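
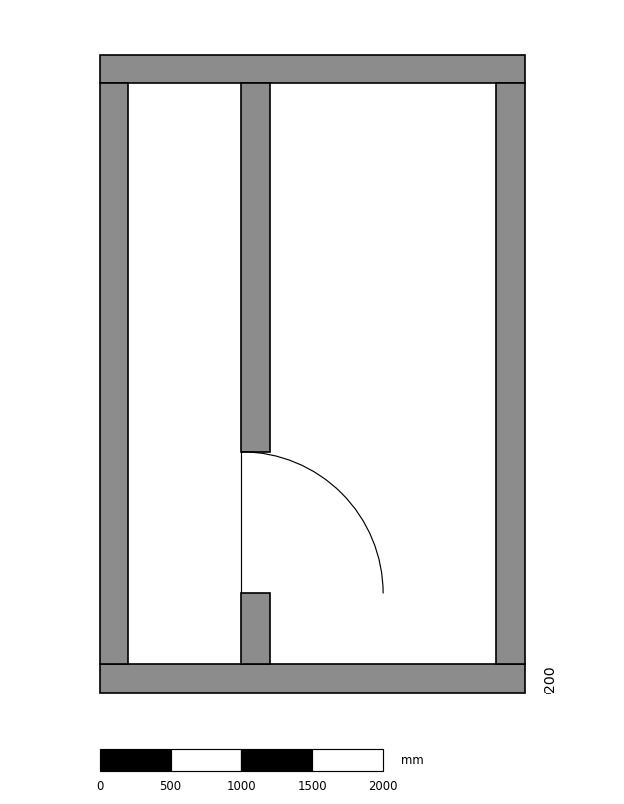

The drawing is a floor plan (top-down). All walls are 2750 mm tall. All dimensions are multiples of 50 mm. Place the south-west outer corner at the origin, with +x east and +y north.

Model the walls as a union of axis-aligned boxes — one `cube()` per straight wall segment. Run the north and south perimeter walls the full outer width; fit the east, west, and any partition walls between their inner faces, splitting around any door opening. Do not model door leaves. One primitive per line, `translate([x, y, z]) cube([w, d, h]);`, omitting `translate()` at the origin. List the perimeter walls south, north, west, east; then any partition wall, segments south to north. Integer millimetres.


cube([3000, 200, 2750]);
translate([0, 4300, 0]) cube([3000, 200, 2750]);
translate([0, 200, 0]) cube([200, 4100, 2750]);
translate([2800, 200, 0]) cube([200, 4100, 2750]);
translate([1000, 200, 0]) cube([200, 500, 2750]);
translate([1000, 1700, 0]) cube([200, 2600, 2750]);


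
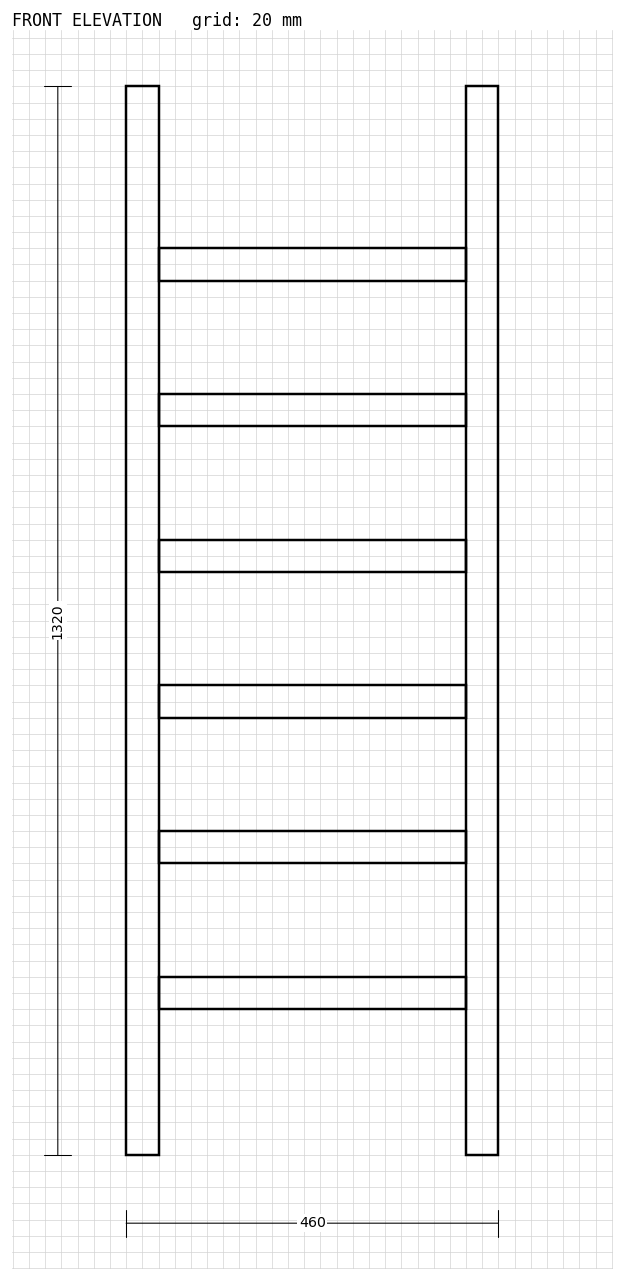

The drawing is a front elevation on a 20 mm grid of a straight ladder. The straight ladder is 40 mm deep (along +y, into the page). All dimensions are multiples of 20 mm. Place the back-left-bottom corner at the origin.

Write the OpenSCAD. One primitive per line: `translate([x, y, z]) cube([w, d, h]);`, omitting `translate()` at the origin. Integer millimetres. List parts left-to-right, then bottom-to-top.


cube([40, 40, 1320]);
translate([40, 0, 180]) cube([380, 40, 40]);
translate([40, 0, 360]) cube([380, 40, 40]);
translate([40, 0, 540]) cube([380, 40, 40]);
translate([40, 0, 720]) cube([380, 40, 40]);
translate([40, 0, 900]) cube([380, 40, 40]);
translate([40, 0, 1080]) cube([380, 40, 40]);
translate([420, 0, 0]) cube([40, 40, 1320]);


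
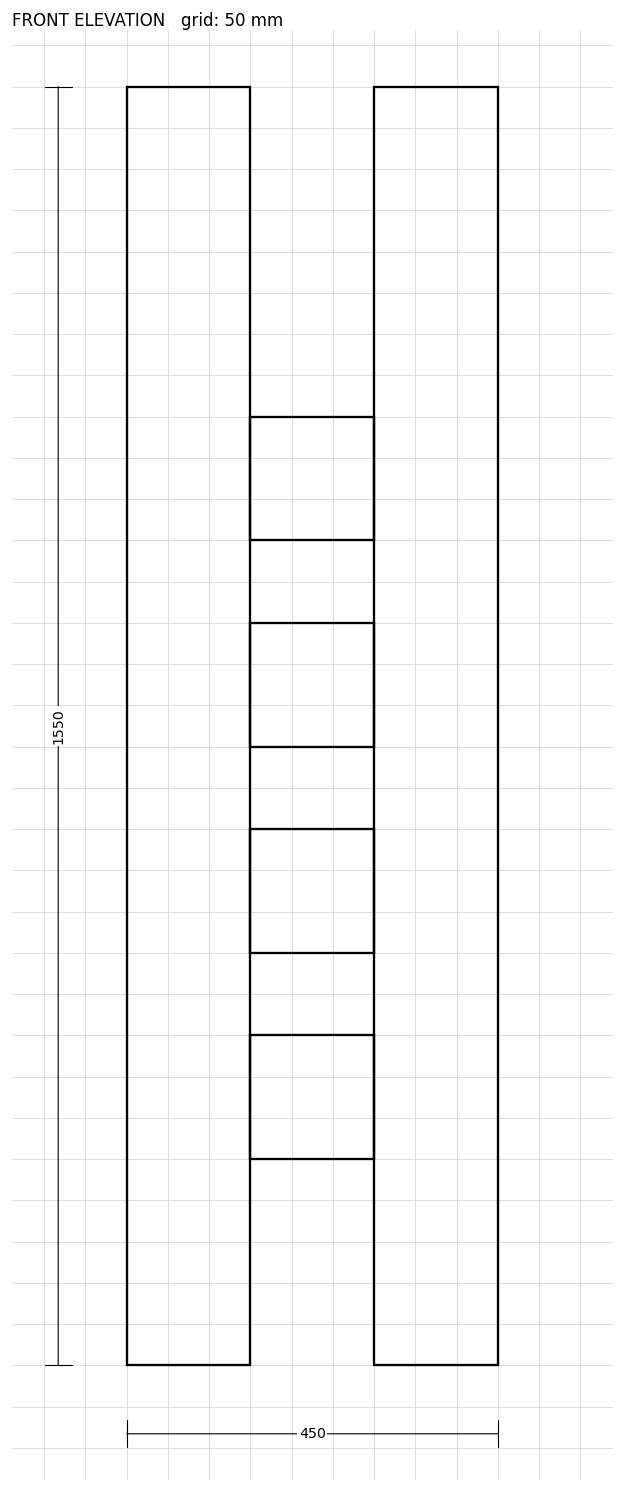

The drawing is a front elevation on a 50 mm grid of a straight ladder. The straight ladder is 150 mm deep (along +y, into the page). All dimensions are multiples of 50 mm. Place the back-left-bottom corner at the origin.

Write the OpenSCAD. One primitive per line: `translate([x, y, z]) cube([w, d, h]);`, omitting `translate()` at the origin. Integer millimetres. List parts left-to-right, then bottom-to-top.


cube([150, 150, 1550]);
translate([150, 0, 250]) cube([150, 150, 150]);
translate([150, 0, 500]) cube([150, 150, 150]);
translate([150, 0, 750]) cube([150, 150, 150]);
translate([150, 0, 1000]) cube([150, 150, 150]);
translate([300, 0, 0]) cube([150, 150, 1550]);


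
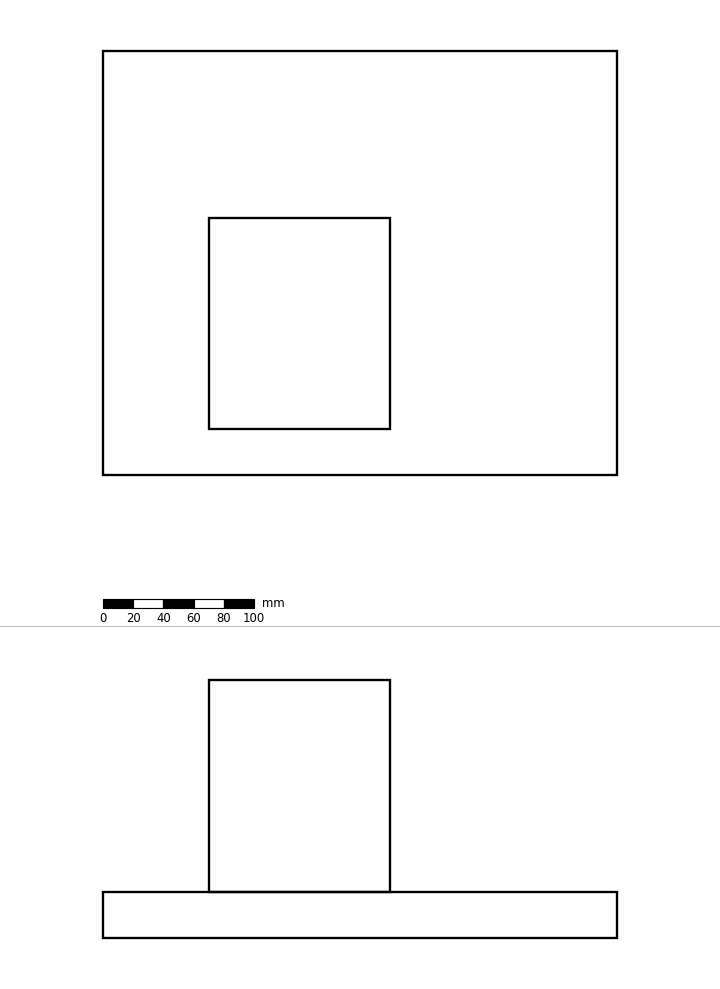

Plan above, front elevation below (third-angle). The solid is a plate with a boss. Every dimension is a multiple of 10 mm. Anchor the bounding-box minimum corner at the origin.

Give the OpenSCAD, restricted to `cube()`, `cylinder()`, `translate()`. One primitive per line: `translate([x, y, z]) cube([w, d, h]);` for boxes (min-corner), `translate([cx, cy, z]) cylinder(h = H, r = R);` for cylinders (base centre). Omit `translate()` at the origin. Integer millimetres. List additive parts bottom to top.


cube([340, 280, 30]);
translate([70, 30, 30]) cube([120, 140, 140]);


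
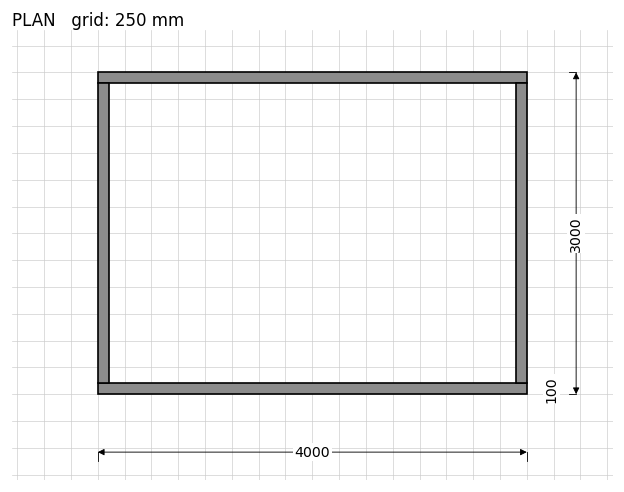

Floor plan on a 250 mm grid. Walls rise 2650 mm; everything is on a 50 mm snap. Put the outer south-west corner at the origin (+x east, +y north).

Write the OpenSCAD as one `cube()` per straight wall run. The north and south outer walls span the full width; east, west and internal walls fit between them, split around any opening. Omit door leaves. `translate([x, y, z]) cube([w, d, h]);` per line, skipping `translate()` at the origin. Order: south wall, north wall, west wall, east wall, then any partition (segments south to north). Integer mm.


cube([4000, 100, 2650]);
translate([0, 2900, 0]) cube([4000, 100, 2650]);
translate([0, 100, 0]) cube([100, 2800, 2650]);
translate([3900, 100, 0]) cube([100, 2800, 2650]);


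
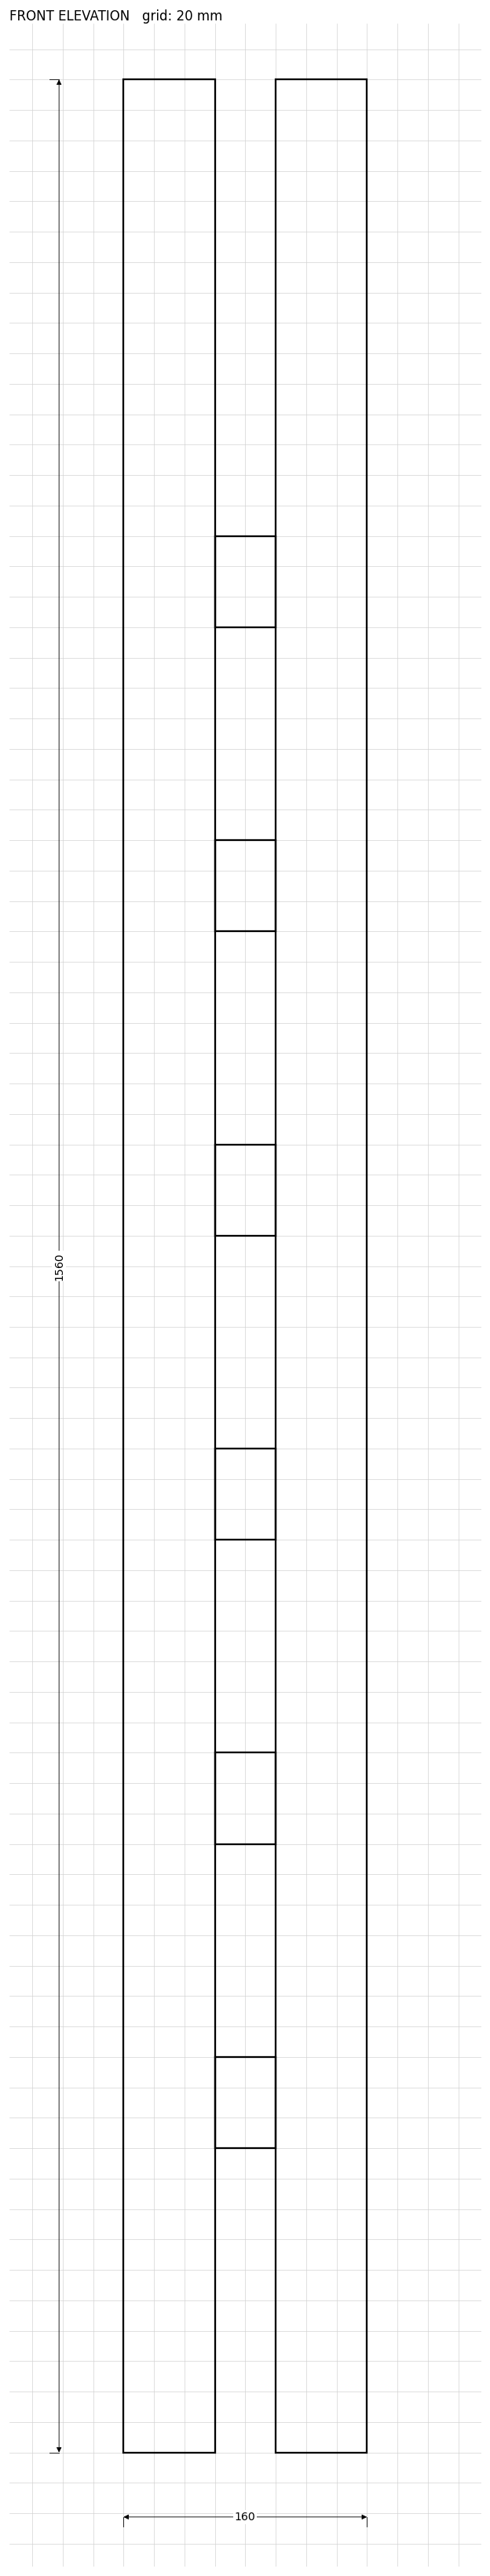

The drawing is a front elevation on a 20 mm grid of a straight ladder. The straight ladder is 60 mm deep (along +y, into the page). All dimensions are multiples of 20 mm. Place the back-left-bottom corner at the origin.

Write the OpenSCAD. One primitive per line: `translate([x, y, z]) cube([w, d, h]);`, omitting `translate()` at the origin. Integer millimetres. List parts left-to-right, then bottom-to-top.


cube([60, 60, 1560]);
translate([60, 0, 200]) cube([40, 60, 60]);
translate([60, 0, 400]) cube([40, 60, 60]);
translate([60, 0, 600]) cube([40, 60, 60]);
translate([60, 0, 800]) cube([40, 60, 60]);
translate([60, 0, 1000]) cube([40, 60, 60]);
translate([60, 0, 1200]) cube([40, 60, 60]);
translate([100, 0, 0]) cube([60, 60, 1560]);


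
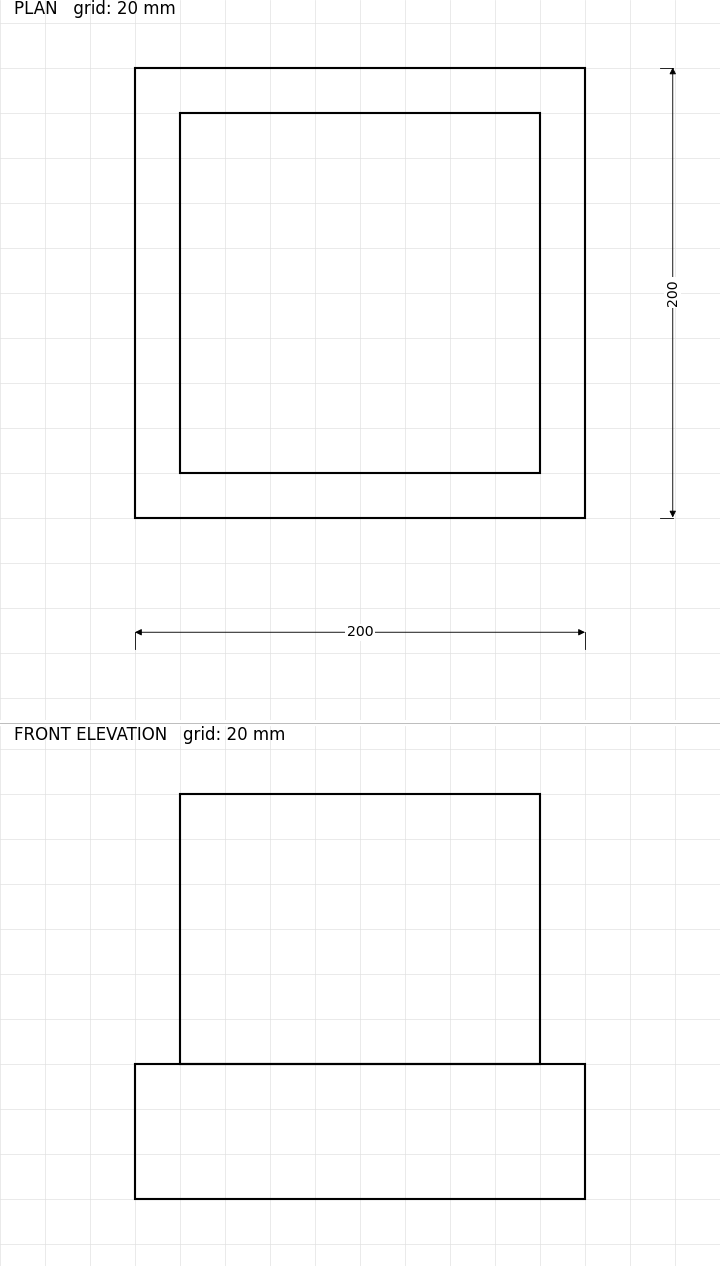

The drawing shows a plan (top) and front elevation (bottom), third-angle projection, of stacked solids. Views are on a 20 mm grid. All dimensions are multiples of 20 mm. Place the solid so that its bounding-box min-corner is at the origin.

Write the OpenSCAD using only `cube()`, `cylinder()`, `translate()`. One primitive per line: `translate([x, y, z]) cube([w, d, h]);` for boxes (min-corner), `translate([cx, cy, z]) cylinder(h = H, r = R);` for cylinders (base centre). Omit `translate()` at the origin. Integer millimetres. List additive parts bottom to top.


cube([200, 200, 60]);
translate([20, 20, 60]) cube([160, 160, 120]);


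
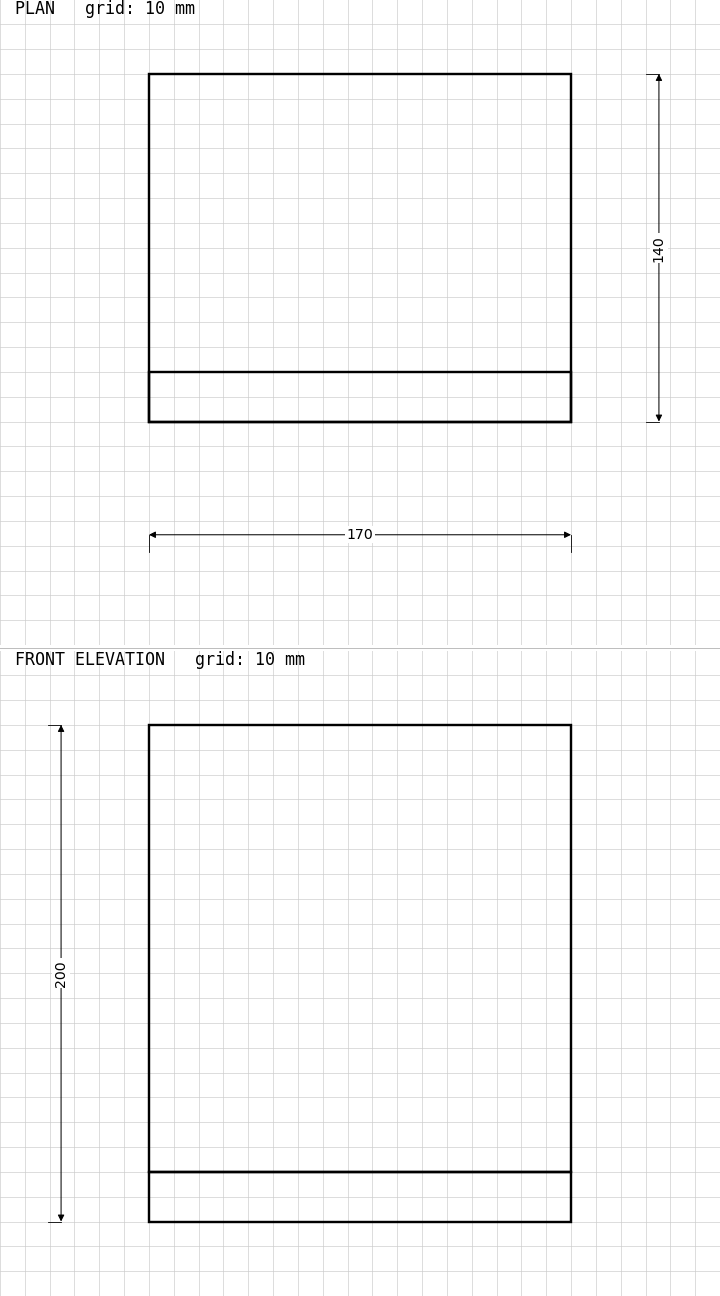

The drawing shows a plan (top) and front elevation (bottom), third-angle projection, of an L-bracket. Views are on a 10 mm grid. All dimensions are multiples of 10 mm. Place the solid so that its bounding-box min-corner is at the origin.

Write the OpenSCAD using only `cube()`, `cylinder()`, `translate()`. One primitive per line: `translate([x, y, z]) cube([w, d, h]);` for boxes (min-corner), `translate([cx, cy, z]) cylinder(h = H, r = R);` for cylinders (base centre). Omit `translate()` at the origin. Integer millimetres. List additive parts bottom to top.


cube([170, 140, 20]);
translate([0, 0, 20]) cube([170, 20, 180]);


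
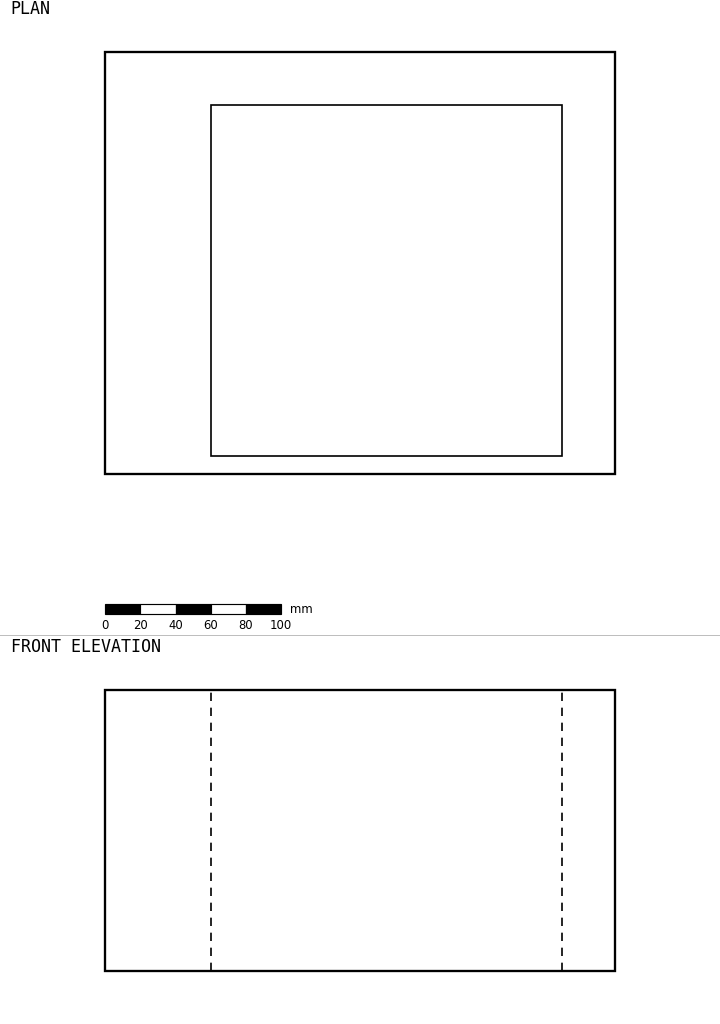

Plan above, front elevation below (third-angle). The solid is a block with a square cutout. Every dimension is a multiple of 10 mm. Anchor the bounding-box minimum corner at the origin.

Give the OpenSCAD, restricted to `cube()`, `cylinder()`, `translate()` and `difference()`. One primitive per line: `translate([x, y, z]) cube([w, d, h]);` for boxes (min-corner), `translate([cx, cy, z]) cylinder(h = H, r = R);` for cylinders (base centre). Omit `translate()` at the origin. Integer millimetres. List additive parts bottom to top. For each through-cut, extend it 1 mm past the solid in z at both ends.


difference() {
  cube([290, 240, 160]);
  translate([60, 10, -1]) cube([200, 200, 162]);
}


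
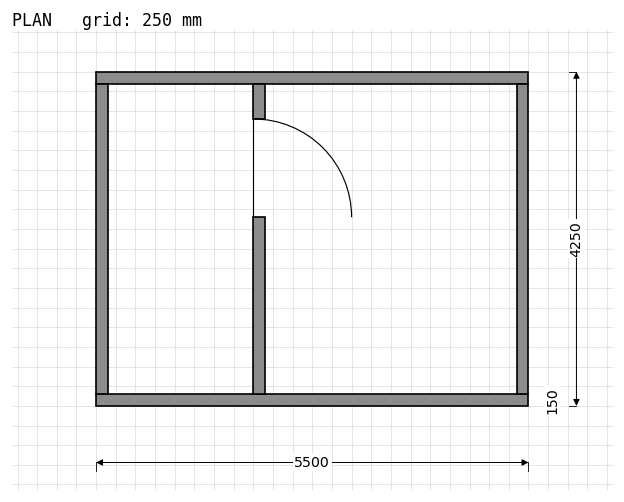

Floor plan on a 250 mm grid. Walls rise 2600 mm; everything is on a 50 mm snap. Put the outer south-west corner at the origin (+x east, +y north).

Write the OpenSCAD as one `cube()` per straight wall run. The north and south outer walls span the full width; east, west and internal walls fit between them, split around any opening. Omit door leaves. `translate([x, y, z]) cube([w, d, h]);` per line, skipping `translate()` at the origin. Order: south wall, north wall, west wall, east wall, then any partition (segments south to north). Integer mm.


cube([5500, 150, 2600]);
translate([0, 4100, 0]) cube([5500, 150, 2600]);
translate([0, 150, 0]) cube([150, 3950, 2600]);
translate([5350, 150, 0]) cube([150, 3950, 2600]);
translate([2000, 150, 0]) cube([150, 2250, 2600]);
translate([2000, 3650, 0]) cube([150, 450, 2600]);


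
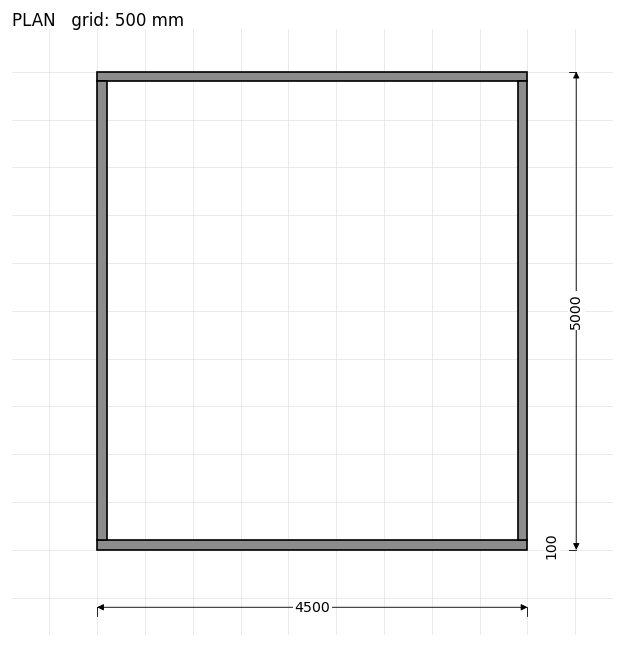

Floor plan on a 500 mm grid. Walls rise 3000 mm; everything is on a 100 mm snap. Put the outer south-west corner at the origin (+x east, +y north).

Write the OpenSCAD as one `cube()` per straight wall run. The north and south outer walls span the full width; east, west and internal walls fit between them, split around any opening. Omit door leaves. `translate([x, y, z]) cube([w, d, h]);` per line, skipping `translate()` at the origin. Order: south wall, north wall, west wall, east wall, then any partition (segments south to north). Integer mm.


cube([4500, 100, 3000]);
translate([0, 4900, 0]) cube([4500, 100, 3000]);
translate([0, 100, 0]) cube([100, 4800, 3000]);
translate([4400, 100, 0]) cube([100, 4800, 3000]);


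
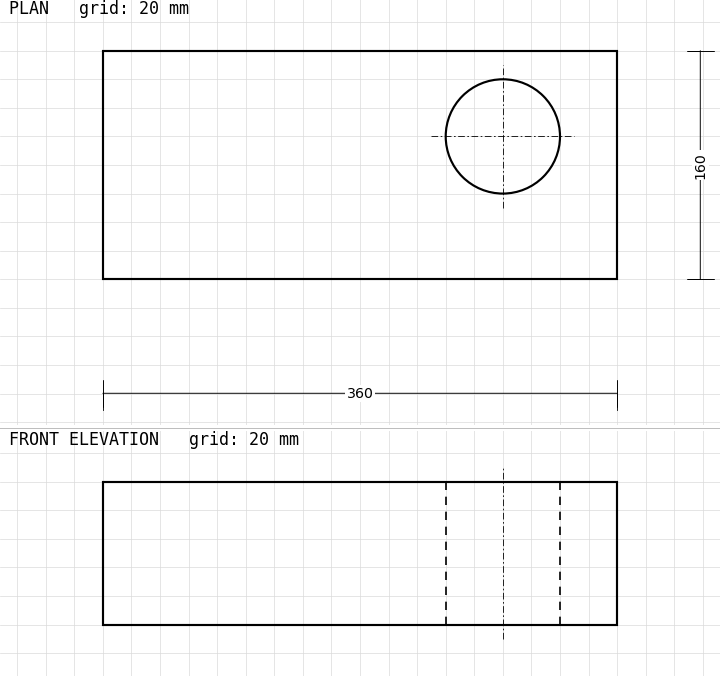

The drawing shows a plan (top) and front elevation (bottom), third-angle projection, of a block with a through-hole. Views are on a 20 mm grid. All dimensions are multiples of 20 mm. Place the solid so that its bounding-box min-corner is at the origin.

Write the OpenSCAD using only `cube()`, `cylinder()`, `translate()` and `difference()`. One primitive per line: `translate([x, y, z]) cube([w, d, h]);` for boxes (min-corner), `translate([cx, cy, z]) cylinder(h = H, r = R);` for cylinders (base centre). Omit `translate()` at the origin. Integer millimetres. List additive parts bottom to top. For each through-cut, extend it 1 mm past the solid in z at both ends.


difference() {
  cube([360, 160, 100]);
  translate([280, 100, -1]) cylinder(h = 102, r = 40);
}


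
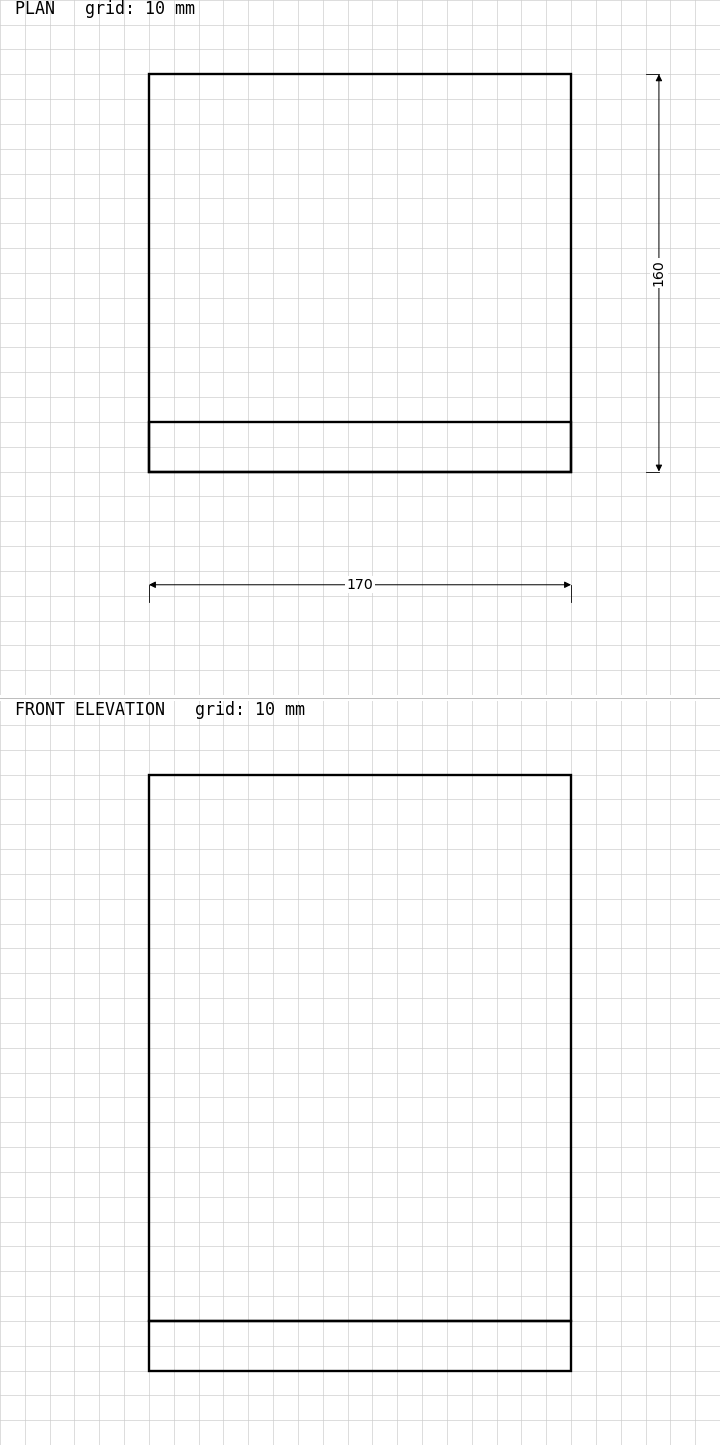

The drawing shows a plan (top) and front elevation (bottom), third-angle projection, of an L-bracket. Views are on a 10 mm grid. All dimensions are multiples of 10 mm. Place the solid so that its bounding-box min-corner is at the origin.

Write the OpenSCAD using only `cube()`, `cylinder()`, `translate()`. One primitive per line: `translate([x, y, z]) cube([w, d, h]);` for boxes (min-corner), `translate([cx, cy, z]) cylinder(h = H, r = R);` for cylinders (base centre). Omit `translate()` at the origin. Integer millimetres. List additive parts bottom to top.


cube([170, 160, 20]);
translate([0, 0, 20]) cube([170, 20, 220]);


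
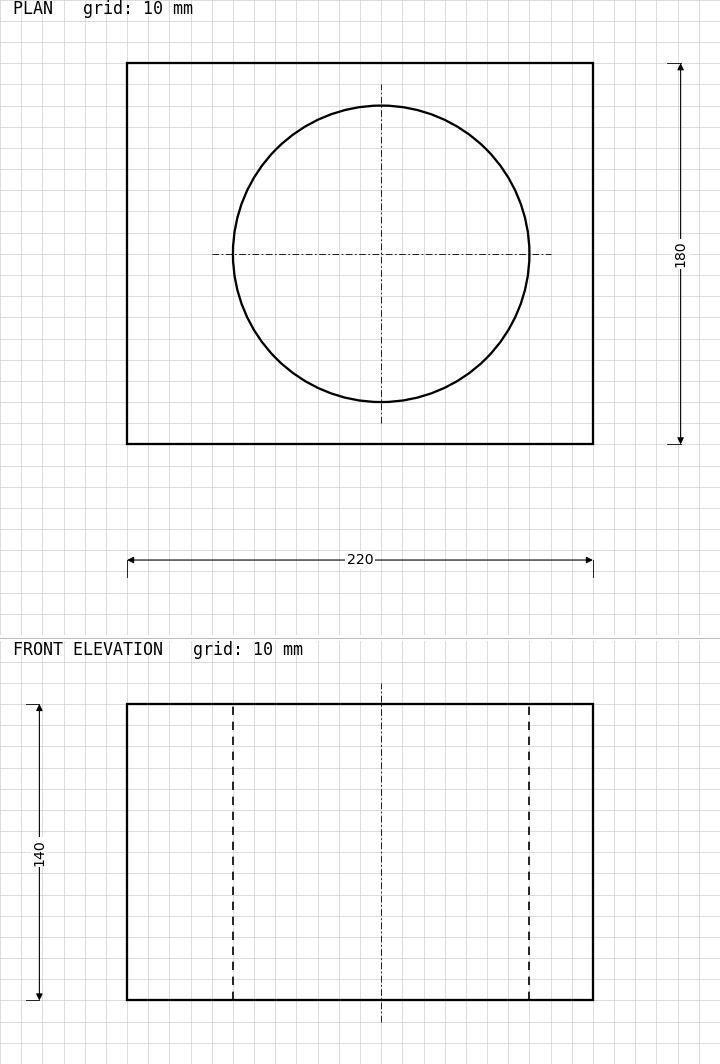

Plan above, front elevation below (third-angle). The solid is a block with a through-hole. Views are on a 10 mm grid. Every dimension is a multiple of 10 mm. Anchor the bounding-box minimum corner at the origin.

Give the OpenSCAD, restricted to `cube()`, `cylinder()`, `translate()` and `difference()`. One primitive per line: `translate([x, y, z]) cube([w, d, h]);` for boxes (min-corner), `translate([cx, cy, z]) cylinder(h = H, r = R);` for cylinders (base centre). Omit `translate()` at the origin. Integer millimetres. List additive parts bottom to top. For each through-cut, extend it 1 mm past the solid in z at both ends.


difference() {
  cube([220, 180, 140]);
  translate([120, 90, -1]) cylinder(h = 142, r = 70);
}


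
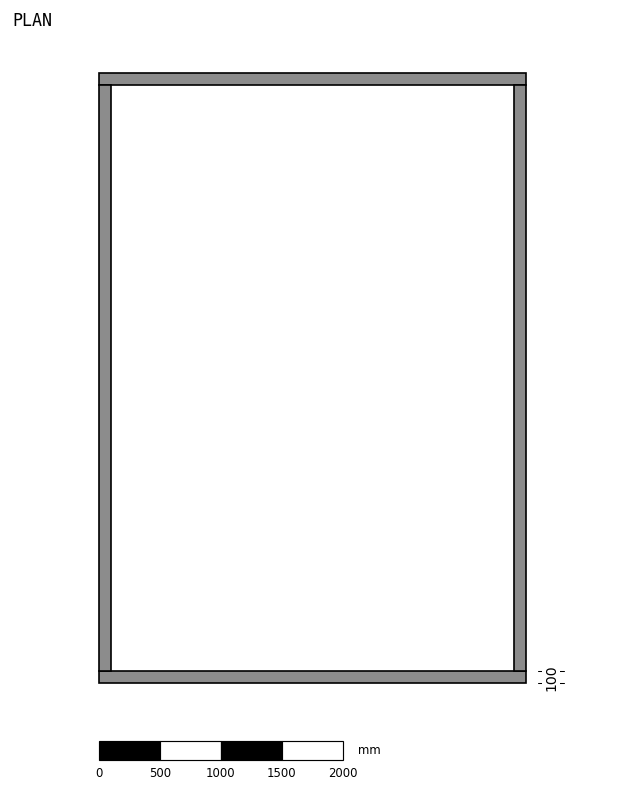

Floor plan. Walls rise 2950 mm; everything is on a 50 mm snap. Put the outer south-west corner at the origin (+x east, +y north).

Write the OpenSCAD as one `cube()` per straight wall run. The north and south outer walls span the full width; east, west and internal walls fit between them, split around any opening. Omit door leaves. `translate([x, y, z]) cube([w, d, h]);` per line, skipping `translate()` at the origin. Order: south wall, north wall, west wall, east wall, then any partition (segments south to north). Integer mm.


cube([3500, 100, 2950]);
translate([0, 4900, 0]) cube([3500, 100, 2950]);
translate([0, 100, 0]) cube([100, 4800, 2950]);
translate([3400, 100, 0]) cube([100, 4800, 2950]);


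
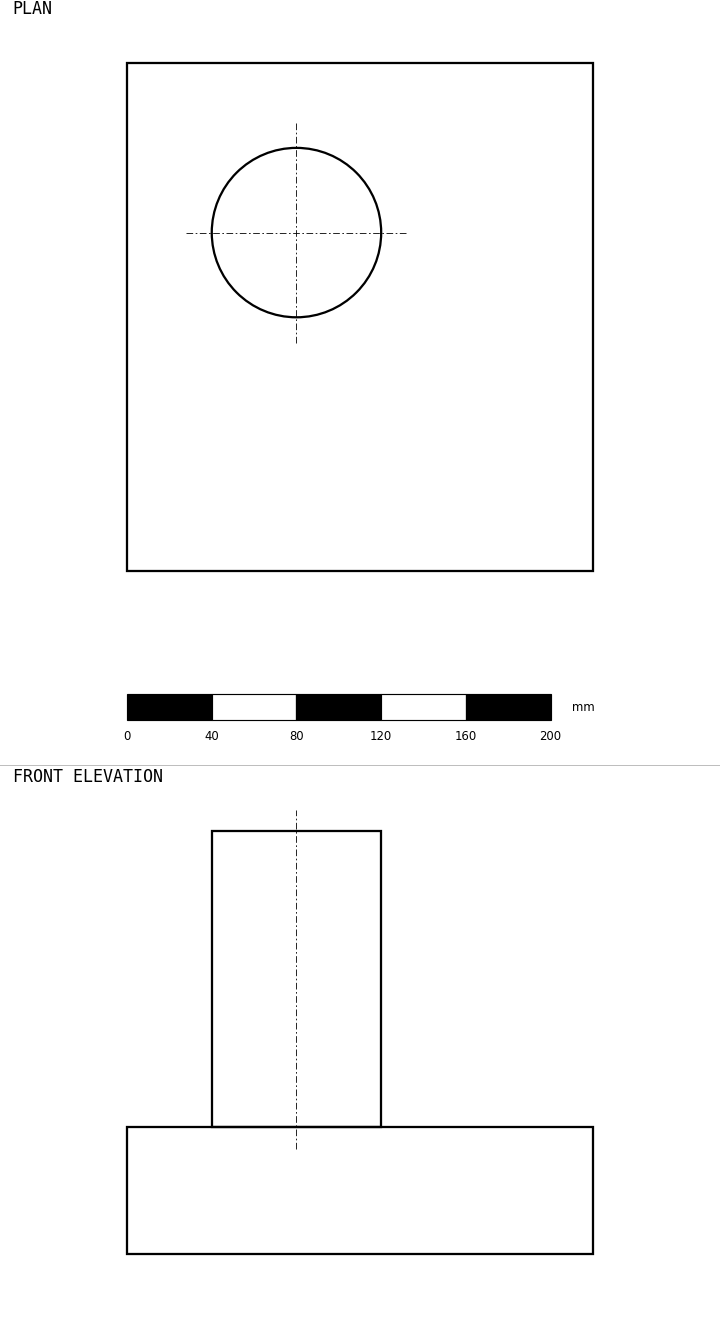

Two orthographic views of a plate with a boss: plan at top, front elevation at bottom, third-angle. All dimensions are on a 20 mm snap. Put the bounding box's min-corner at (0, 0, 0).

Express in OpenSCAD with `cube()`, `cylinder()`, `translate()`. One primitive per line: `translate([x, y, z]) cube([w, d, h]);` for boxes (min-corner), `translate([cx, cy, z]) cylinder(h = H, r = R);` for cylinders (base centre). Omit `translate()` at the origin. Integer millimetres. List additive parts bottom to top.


cube([220, 240, 60]);
translate([80, 160, 60]) cylinder(h = 140, r = 40);


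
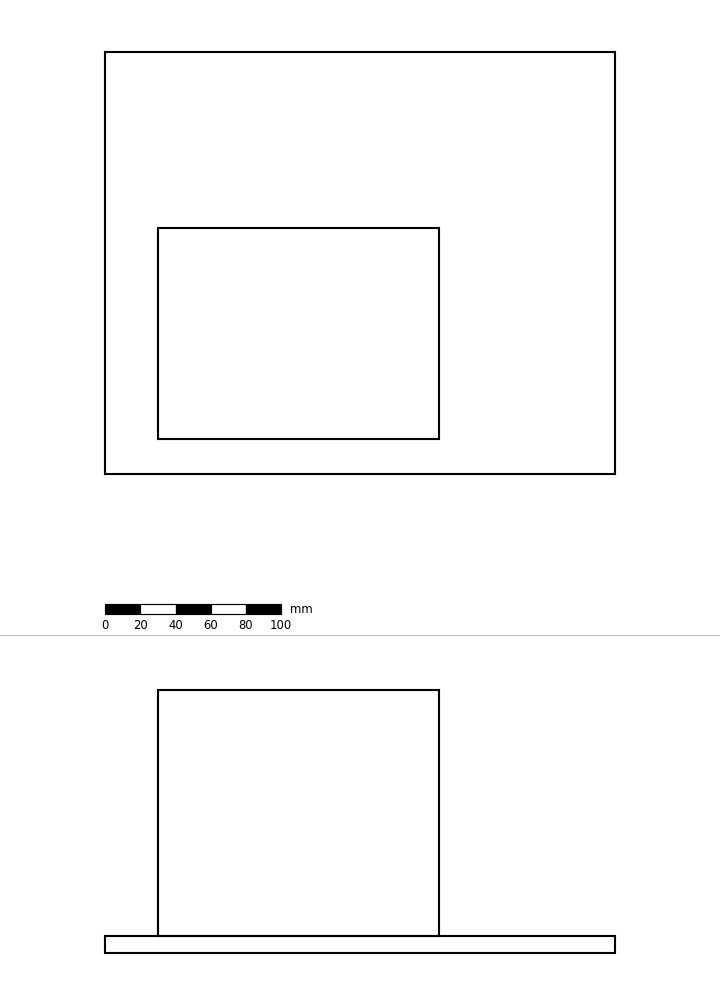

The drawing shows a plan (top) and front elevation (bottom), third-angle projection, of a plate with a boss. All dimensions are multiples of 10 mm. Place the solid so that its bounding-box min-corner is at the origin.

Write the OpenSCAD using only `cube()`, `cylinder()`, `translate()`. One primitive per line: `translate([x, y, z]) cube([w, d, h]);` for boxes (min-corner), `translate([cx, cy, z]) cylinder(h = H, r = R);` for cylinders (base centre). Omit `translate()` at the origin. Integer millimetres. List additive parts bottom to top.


cube([290, 240, 10]);
translate([30, 20, 10]) cube([160, 120, 140]);


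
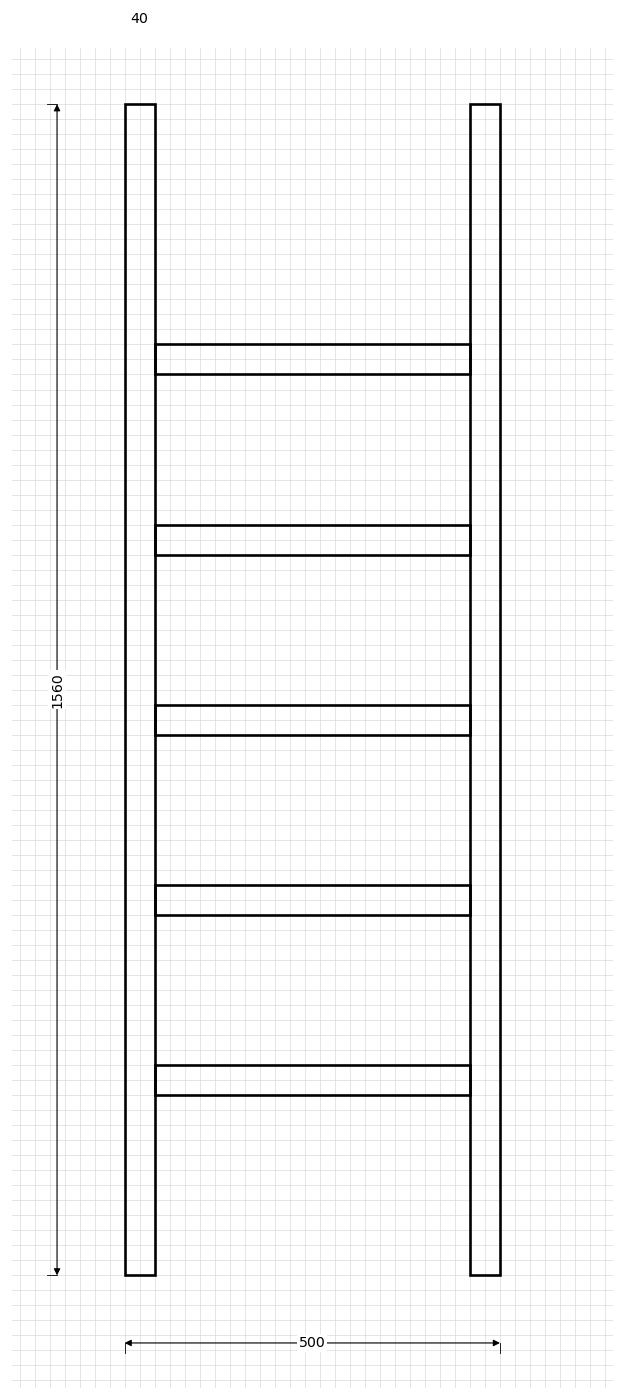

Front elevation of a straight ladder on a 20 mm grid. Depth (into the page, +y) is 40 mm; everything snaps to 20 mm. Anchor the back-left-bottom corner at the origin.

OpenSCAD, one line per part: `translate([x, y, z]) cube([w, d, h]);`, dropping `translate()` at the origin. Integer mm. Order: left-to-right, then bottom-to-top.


cube([40, 40, 1560]);
translate([40, 0, 240]) cube([420, 40, 40]);
translate([40, 0, 480]) cube([420, 40, 40]);
translate([40, 0, 720]) cube([420, 40, 40]);
translate([40, 0, 960]) cube([420, 40, 40]);
translate([40, 0, 1200]) cube([420, 40, 40]);
translate([460, 0, 0]) cube([40, 40, 1560]);


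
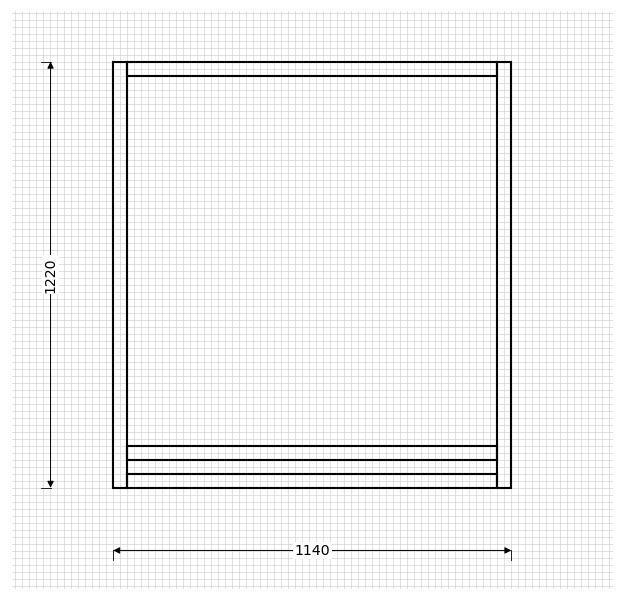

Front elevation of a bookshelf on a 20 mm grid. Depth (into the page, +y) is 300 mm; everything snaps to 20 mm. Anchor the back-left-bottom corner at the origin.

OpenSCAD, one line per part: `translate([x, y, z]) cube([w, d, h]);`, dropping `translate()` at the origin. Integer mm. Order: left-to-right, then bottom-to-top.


cube([40, 300, 1220]);
translate([40, 0, 0]) cube([1060, 300, 40]);
translate([40, 0, 80]) cube([1060, 300, 40]);
translate([40, 0, 1180]) cube([1060, 300, 40]);
translate([1100, 0, 0]) cube([40, 300, 1220]);


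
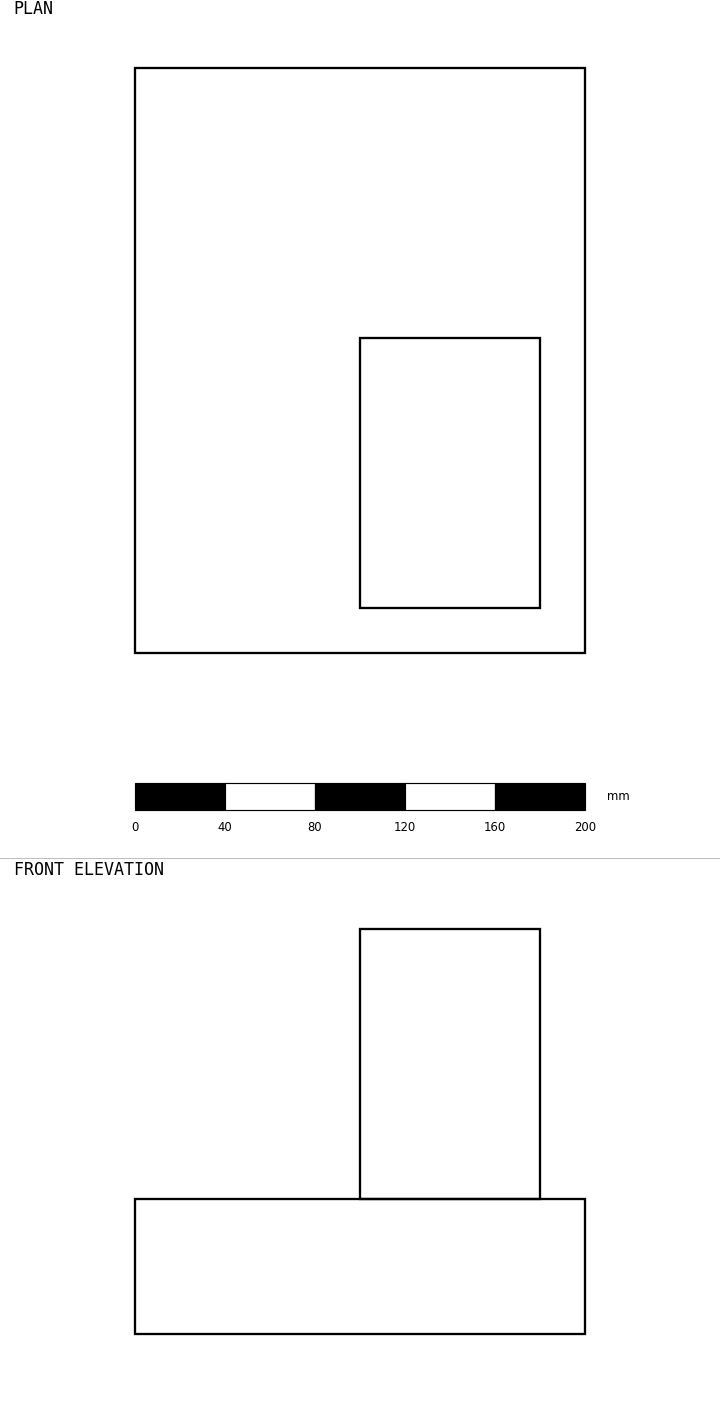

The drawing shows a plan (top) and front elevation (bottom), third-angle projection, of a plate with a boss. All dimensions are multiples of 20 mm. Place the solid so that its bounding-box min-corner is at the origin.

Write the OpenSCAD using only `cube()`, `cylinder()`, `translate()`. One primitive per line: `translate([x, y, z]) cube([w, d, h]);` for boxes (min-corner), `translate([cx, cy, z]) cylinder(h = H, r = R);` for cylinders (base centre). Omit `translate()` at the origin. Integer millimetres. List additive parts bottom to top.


cube([200, 260, 60]);
translate([100, 20, 60]) cube([80, 120, 120]);


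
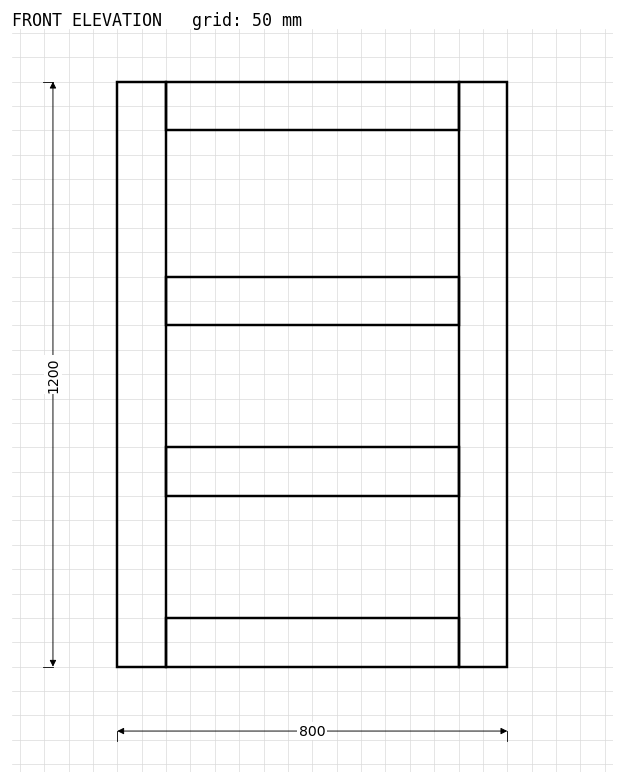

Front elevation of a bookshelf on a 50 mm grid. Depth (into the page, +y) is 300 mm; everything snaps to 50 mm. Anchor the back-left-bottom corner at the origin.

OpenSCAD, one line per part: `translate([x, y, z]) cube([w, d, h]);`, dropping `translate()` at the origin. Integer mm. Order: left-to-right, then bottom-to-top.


cube([100, 300, 1200]);
translate([100, 0, 0]) cube([600, 300, 100]);
translate([100, 0, 350]) cube([600, 300, 100]);
translate([100, 0, 700]) cube([600, 300, 100]);
translate([100, 0, 1100]) cube([600, 300, 100]);
translate([700, 0, 0]) cube([100, 300, 1200]);


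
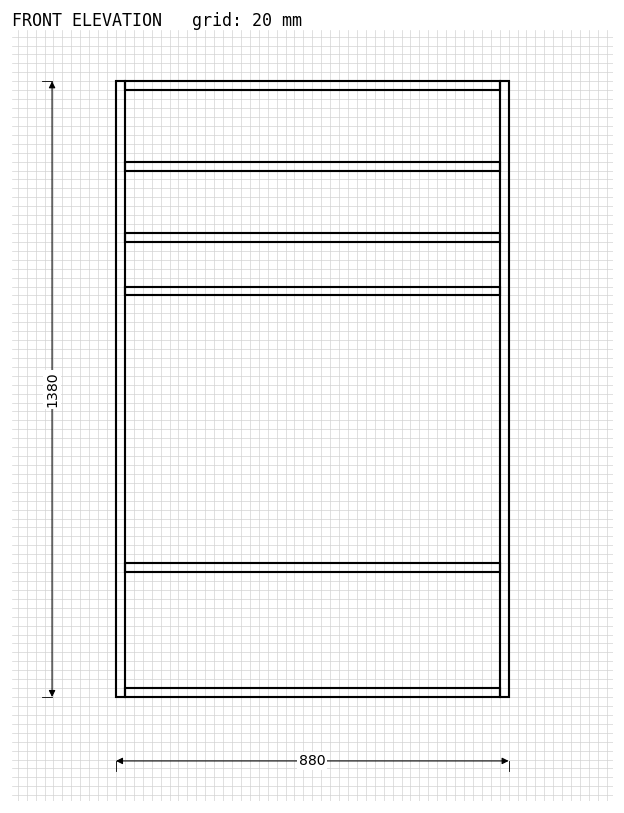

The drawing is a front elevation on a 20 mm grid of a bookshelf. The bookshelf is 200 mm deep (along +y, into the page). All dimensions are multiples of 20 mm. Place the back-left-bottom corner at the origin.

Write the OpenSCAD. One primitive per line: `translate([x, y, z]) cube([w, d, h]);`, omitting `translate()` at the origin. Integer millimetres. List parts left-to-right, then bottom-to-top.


cube([20, 200, 1380]);
translate([20, 0, 0]) cube([840, 200, 20]);
translate([20, 0, 280]) cube([840, 200, 20]);
translate([20, 0, 900]) cube([840, 200, 20]);
translate([20, 0, 1020]) cube([840, 200, 20]);
translate([20, 0, 1180]) cube([840, 200, 20]);
translate([20, 0, 1360]) cube([840, 200, 20]);
translate([860, 0, 0]) cube([20, 200, 1380]);


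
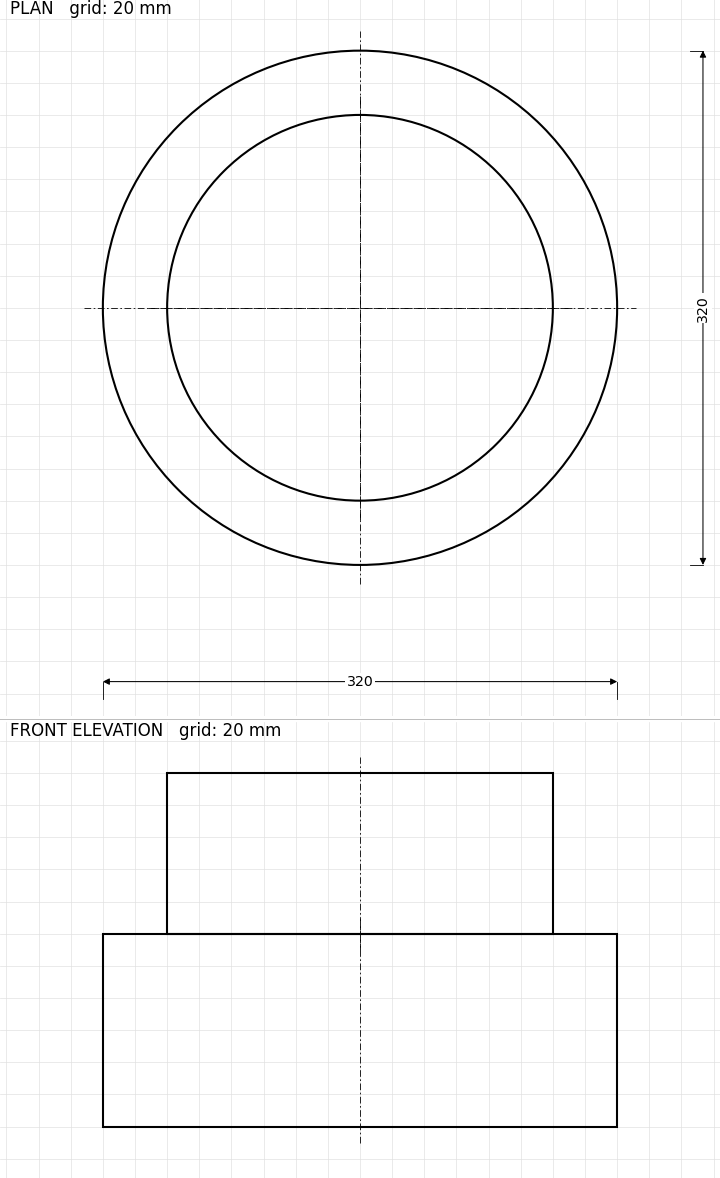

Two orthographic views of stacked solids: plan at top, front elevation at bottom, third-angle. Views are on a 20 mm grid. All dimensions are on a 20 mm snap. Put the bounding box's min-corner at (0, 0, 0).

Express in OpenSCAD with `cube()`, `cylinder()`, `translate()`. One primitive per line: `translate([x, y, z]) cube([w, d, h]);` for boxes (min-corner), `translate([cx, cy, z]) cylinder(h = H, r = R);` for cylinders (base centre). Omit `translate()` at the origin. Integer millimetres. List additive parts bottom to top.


translate([160, 160, 0]) cylinder(h = 120, r = 160);
translate([160, 160, 120]) cylinder(h = 100, r = 120);


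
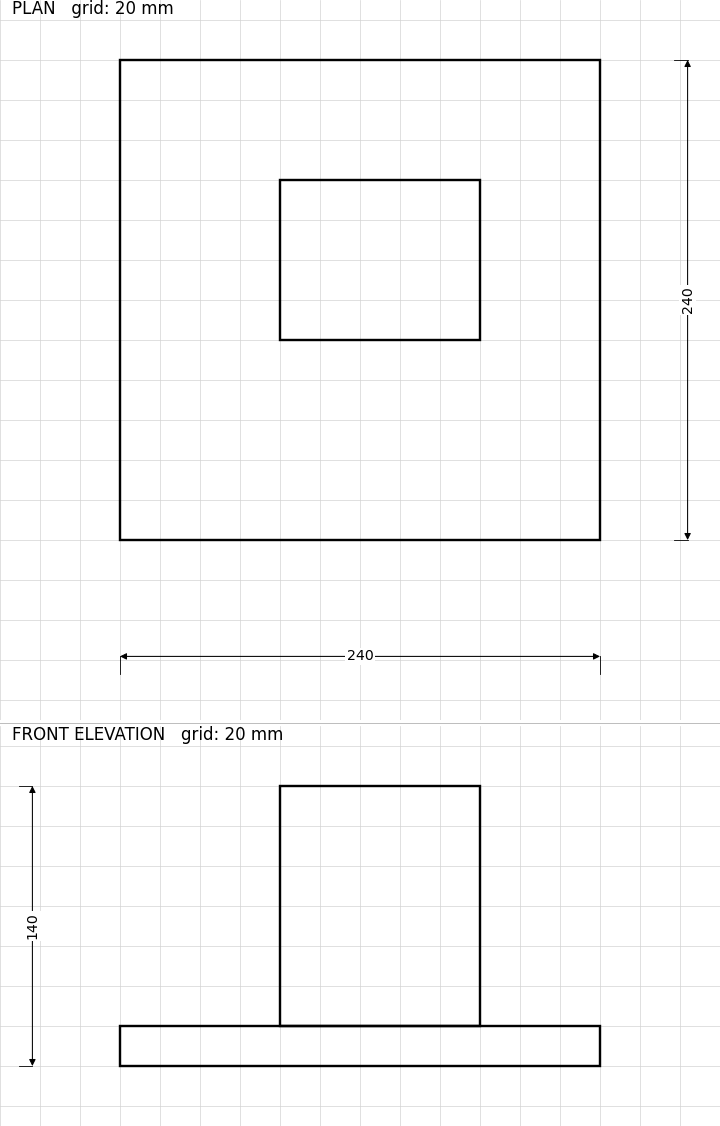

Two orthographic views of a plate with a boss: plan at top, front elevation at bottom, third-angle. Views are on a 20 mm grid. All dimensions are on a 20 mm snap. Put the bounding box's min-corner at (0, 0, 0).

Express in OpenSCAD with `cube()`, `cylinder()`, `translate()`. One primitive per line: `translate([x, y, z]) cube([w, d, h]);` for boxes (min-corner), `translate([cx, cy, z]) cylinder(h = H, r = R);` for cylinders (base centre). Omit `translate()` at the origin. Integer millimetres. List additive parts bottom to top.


cube([240, 240, 20]);
translate([80, 100, 20]) cube([100, 80, 120]);


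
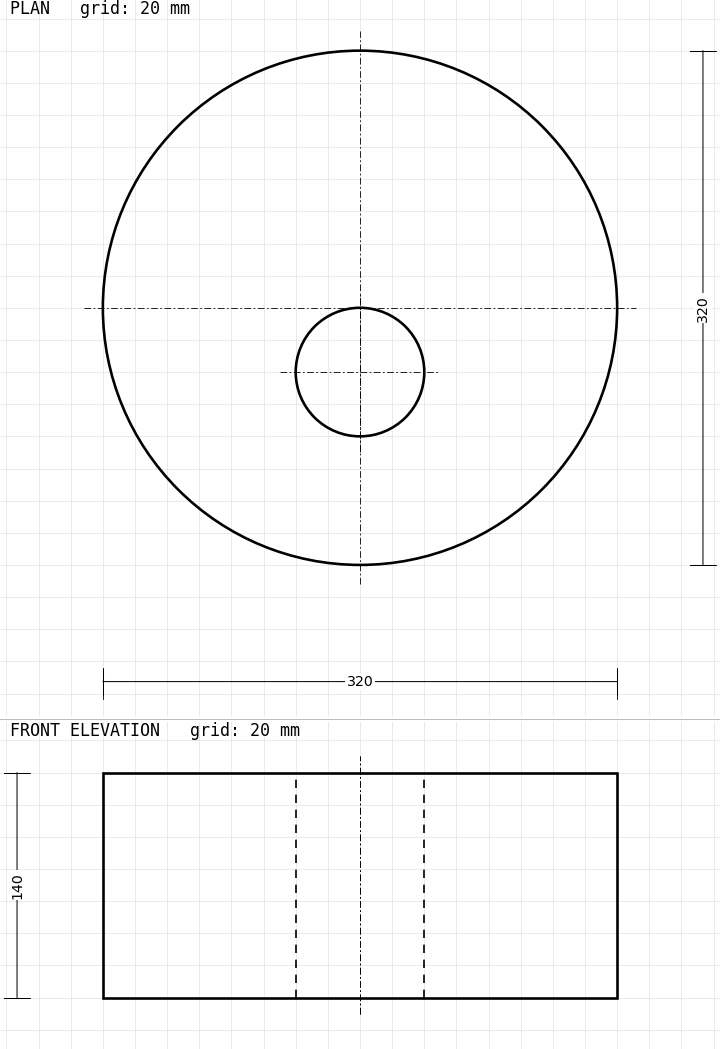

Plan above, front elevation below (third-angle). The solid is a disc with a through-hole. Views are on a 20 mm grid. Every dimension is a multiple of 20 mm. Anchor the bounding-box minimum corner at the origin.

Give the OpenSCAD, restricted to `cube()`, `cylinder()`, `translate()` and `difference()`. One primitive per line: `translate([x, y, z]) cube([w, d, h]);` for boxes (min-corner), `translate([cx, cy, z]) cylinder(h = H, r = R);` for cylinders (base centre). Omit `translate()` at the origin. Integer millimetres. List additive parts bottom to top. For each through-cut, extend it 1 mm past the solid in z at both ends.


difference() {
  translate([160, 160, 0]) cylinder(h = 140, r = 160);
  translate([160, 120, -1]) cylinder(h = 142, r = 40);
}


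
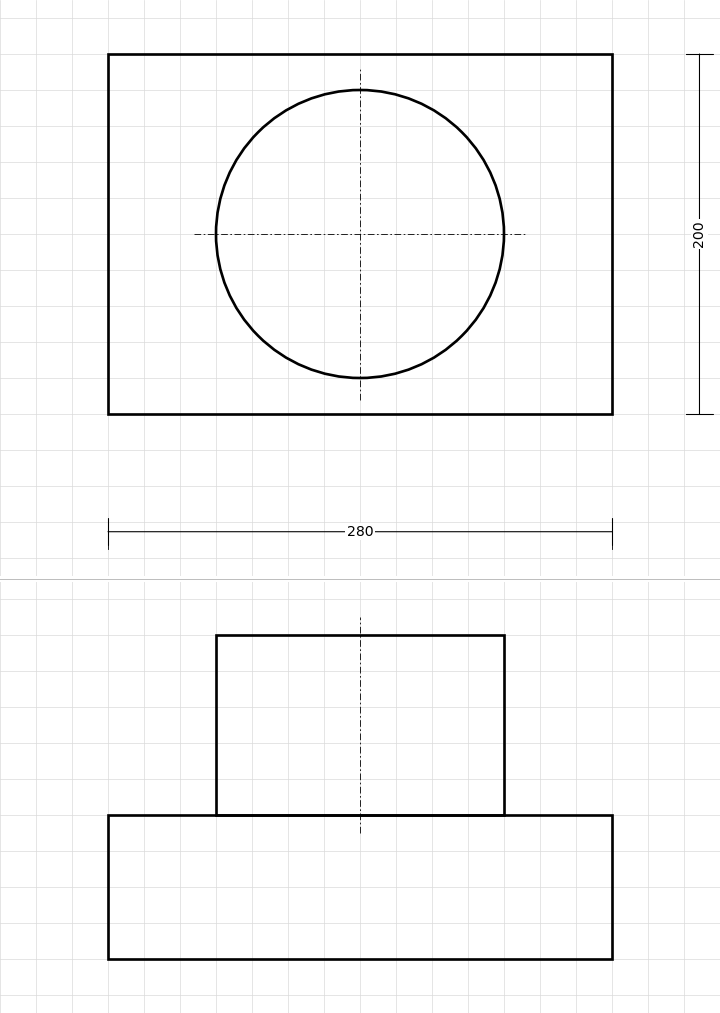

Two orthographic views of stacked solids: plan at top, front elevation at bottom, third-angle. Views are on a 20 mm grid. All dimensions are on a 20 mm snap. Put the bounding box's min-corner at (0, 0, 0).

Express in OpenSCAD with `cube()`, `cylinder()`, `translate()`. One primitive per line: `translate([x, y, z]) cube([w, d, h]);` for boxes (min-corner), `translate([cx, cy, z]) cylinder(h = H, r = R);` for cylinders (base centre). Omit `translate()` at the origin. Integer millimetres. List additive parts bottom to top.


cube([280, 200, 80]);
translate([140, 100, 80]) cylinder(h = 100, r = 80);


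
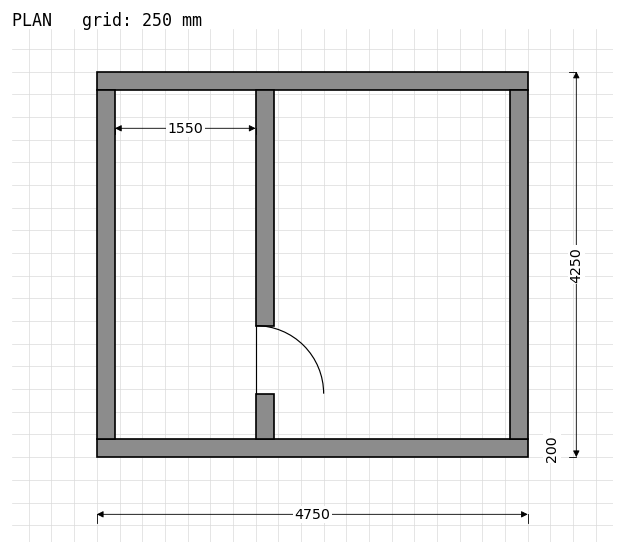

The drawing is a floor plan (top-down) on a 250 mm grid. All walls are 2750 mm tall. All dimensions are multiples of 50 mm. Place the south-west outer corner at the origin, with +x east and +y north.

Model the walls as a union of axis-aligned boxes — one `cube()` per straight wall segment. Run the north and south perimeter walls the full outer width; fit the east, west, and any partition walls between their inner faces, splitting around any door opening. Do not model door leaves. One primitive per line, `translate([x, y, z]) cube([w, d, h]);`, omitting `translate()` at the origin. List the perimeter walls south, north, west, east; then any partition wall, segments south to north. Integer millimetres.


cube([4750, 200, 2750]);
translate([0, 4050, 0]) cube([4750, 200, 2750]);
translate([0, 200, 0]) cube([200, 3850, 2750]);
translate([4550, 200, 0]) cube([200, 3850, 2750]);
translate([1750, 200, 0]) cube([200, 500, 2750]);
translate([1750, 1450, 0]) cube([200, 2600, 2750]);


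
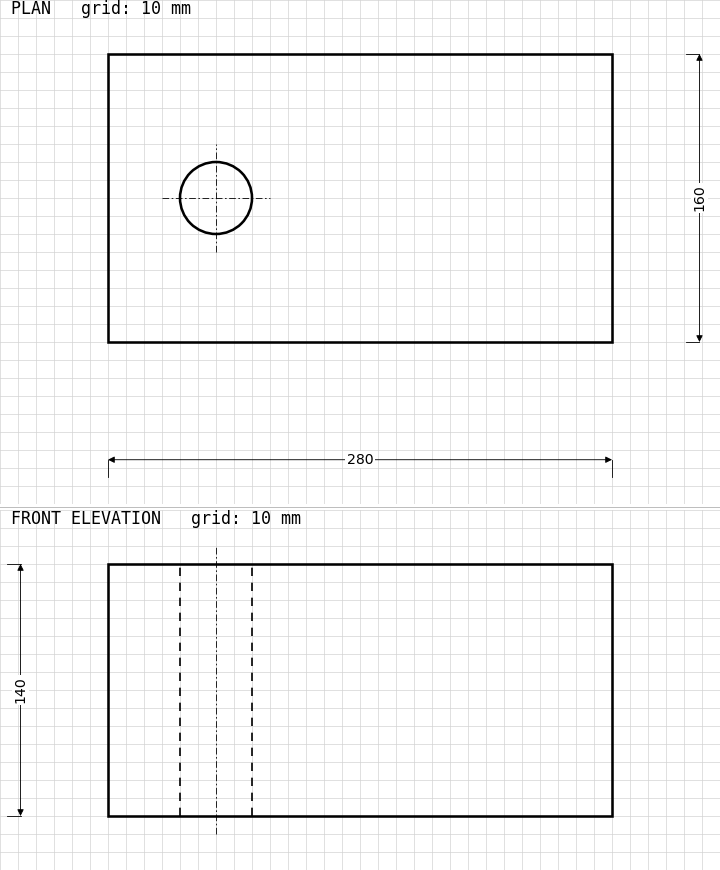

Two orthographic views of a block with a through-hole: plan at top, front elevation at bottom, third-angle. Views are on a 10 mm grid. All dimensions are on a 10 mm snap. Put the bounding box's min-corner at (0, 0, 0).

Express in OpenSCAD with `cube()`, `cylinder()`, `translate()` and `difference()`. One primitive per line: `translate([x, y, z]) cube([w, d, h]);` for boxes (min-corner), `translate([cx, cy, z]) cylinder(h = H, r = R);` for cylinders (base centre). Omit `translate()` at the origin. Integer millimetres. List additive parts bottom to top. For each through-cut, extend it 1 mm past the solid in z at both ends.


difference() {
  cube([280, 160, 140]);
  translate([60, 80, -1]) cylinder(h = 142, r = 20);
}


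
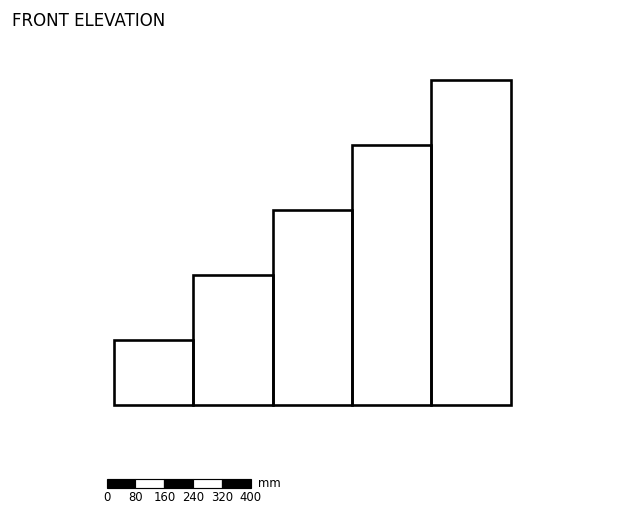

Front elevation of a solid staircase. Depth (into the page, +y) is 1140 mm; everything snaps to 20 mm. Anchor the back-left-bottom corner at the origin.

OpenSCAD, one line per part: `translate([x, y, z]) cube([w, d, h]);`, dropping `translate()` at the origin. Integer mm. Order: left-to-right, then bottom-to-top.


cube([220, 1140, 180]);
translate([220, 0, 0]) cube([220, 1140, 360]);
translate([440, 0, 0]) cube([220, 1140, 540]);
translate([660, 0, 0]) cube([220, 1140, 720]);
translate([880, 0, 0]) cube([220, 1140, 900]);


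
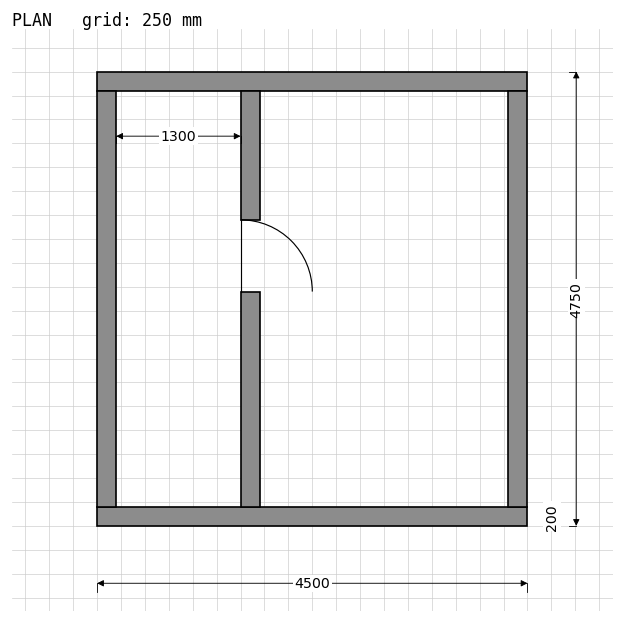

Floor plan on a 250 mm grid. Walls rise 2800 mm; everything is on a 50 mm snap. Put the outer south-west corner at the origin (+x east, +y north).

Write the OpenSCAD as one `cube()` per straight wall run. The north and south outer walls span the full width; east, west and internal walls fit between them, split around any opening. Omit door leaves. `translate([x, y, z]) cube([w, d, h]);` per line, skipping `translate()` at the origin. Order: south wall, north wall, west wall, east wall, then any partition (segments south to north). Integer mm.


cube([4500, 200, 2800]);
translate([0, 4550, 0]) cube([4500, 200, 2800]);
translate([0, 200, 0]) cube([200, 4350, 2800]);
translate([4300, 200, 0]) cube([200, 4350, 2800]);
translate([1500, 200, 0]) cube([200, 2250, 2800]);
translate([1500, 3200, 0]) cube([200, 1350, 2800]);


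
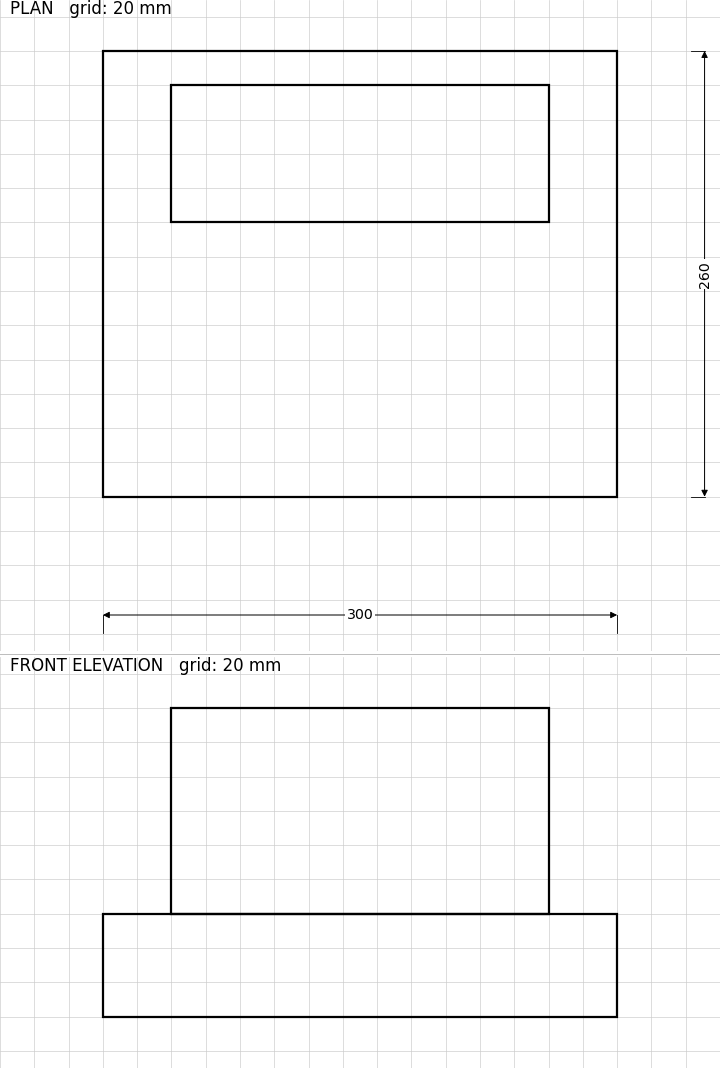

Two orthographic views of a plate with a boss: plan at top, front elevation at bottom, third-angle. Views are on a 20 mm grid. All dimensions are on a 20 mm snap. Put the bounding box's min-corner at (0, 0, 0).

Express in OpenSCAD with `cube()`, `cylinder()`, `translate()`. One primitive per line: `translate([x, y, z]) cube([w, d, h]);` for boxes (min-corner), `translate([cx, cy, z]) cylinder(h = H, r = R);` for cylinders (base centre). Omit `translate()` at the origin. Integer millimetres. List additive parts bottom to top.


cube([300, 260, 60]);
translate([40, 160, 60]) cube([220, 80, 120]);


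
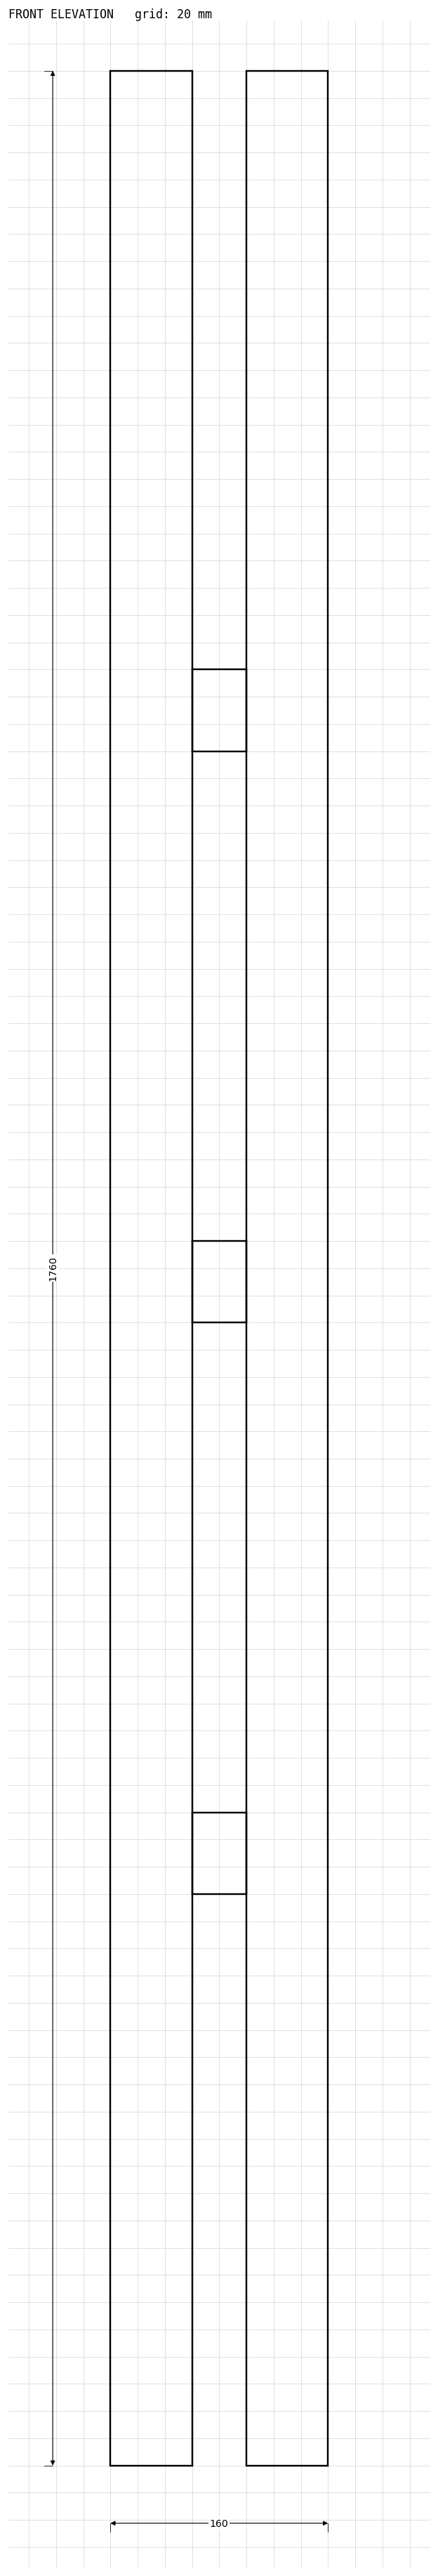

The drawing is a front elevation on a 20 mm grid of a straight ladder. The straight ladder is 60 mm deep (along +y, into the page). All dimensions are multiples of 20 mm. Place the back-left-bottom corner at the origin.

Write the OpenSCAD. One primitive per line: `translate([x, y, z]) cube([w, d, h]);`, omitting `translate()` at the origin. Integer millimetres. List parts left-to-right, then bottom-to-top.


cube([60, 60, 1760]);
translate([60, 0, 420]) cube([40, 60, 60]);
translate([60, 0, 840]) cube([40, 60, 60]);
translate([60, 0, 1260]) cube([40, 60, 60]);
translate([100, 0, 0]) cube([60, 60, 1760]);


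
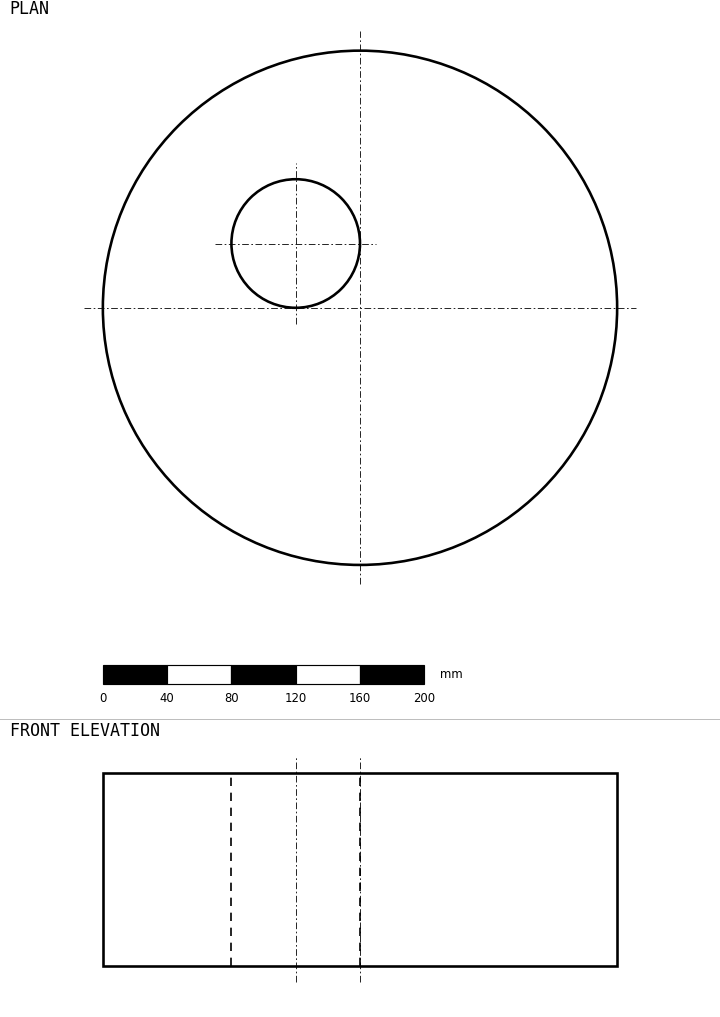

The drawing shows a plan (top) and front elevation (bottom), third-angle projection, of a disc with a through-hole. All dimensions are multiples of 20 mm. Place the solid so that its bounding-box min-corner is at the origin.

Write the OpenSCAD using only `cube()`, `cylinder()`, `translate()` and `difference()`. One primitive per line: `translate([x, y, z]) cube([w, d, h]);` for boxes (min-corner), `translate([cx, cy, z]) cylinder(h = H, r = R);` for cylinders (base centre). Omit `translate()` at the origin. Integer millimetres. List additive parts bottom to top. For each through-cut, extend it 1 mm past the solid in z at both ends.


difference() {
  translate([160, 160, 0]) cylinder(h = 120, r = 160);
  translate([120, 200, -1]) cylinder(h = 122, r = 40);
}
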